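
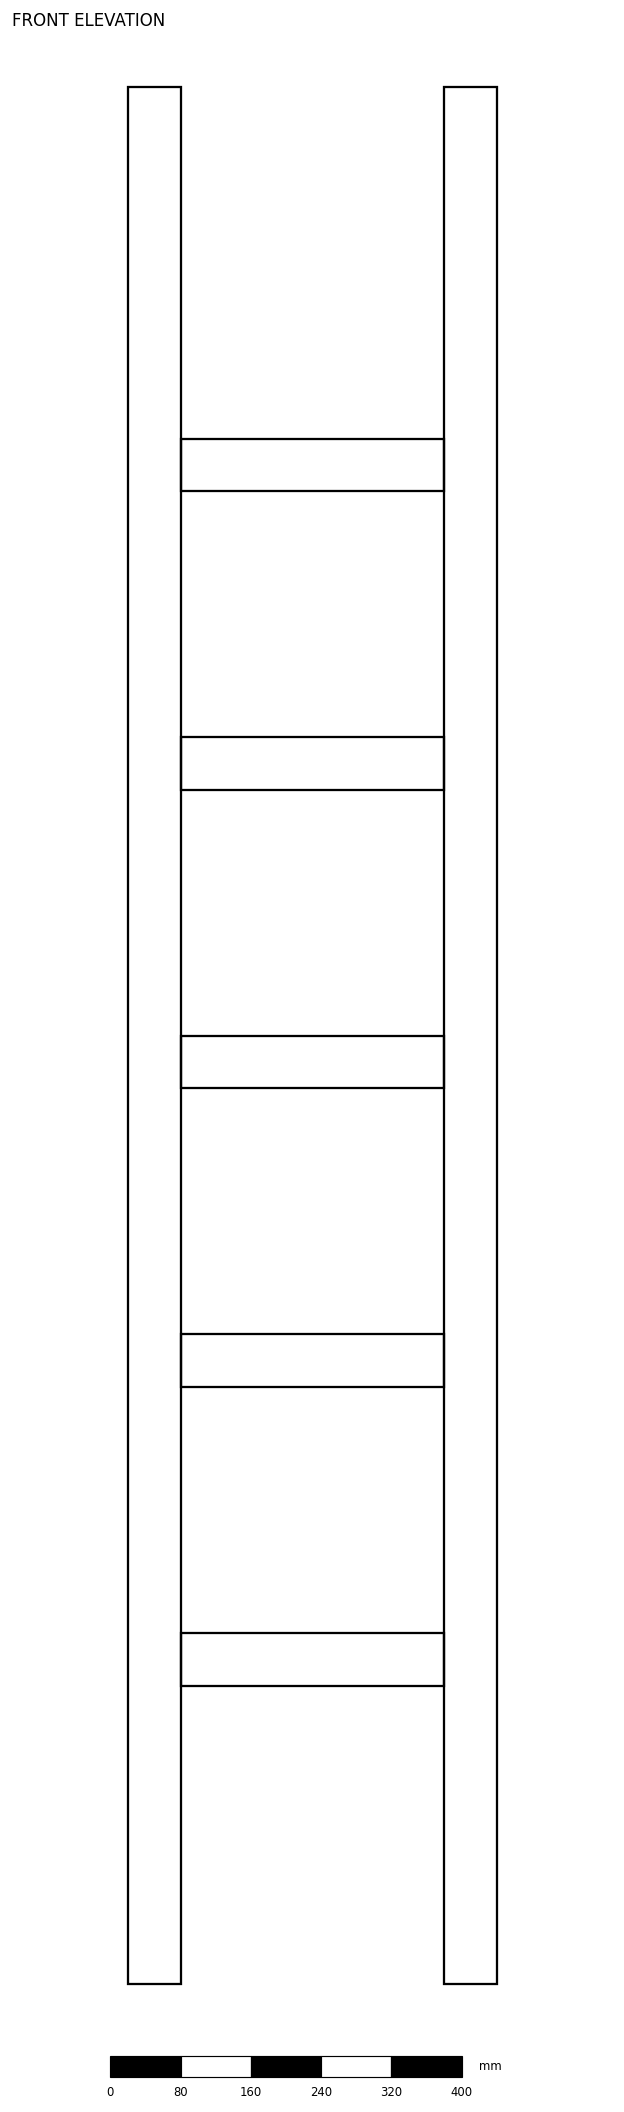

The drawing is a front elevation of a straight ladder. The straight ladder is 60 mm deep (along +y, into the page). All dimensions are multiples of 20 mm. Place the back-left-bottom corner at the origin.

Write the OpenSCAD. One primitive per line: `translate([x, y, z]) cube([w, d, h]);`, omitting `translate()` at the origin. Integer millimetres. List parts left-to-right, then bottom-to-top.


cube([60, 60, 2160]);
translate([60, 0, 340]) cube([300, 60, 60]);
translate([60, 0, 680]) cube([300, 60, 60]);
translate([60, 0, 1020]) cube([300, 60, 60]);
translate([60, 0, 1360]) cube([300, 60, 60]);
translate([60, 0, 1700]) cube([300, 60, 60]);
translate([360, 0, 0]) cube([60, 60, 2160]);


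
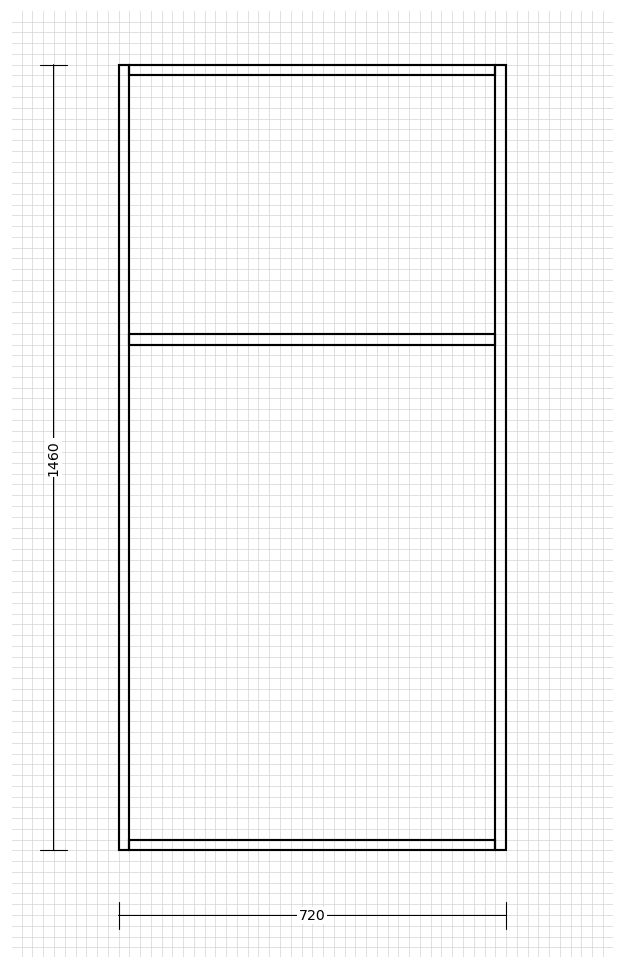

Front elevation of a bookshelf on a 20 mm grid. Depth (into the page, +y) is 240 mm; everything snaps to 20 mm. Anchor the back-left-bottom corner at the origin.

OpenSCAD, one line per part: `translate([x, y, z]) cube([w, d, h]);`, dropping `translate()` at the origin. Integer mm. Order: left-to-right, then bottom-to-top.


cube([20, 240, 1460]);
translate([20, 0, 0]) cube([680, 240, 20]);
translate([20, 0, 940]) cube([680, 240, 20]);
translate([20, 0, 1440]) cube([680, 240, 20]);
translate([700, 0, 0]) cube([20, 240, 1460]);


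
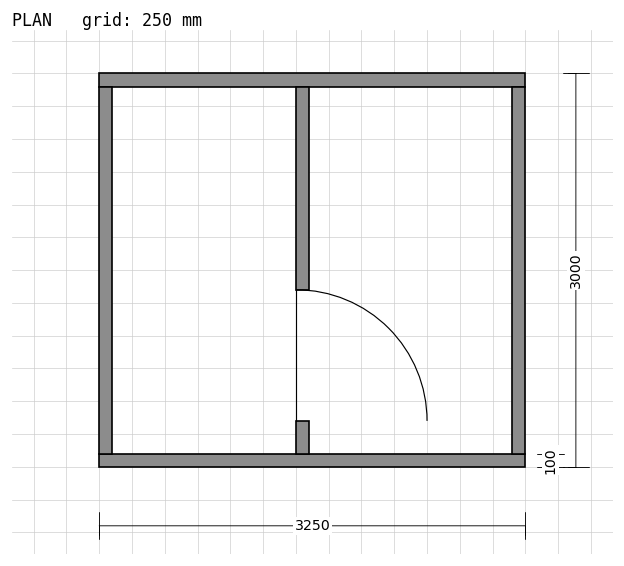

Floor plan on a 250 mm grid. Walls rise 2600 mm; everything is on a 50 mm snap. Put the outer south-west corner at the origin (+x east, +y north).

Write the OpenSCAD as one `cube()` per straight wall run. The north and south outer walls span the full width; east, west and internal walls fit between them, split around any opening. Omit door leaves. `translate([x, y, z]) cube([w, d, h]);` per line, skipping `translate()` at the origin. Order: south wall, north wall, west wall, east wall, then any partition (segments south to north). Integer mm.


cube([3250, 100, 2600]);
translate([0, 2900, 0]) cube([3250, 100, 2600]);
translate([0, 100, 0]) cube([100, 2800, 2600]);
translate([3150, 100, 0]) cube([100, 2800, 2600]);
translate([1500, 100, 0]) cube([100, 250, 2600]);
translate([1500, 1350, 0]) cube([100, 1550, 2600]);


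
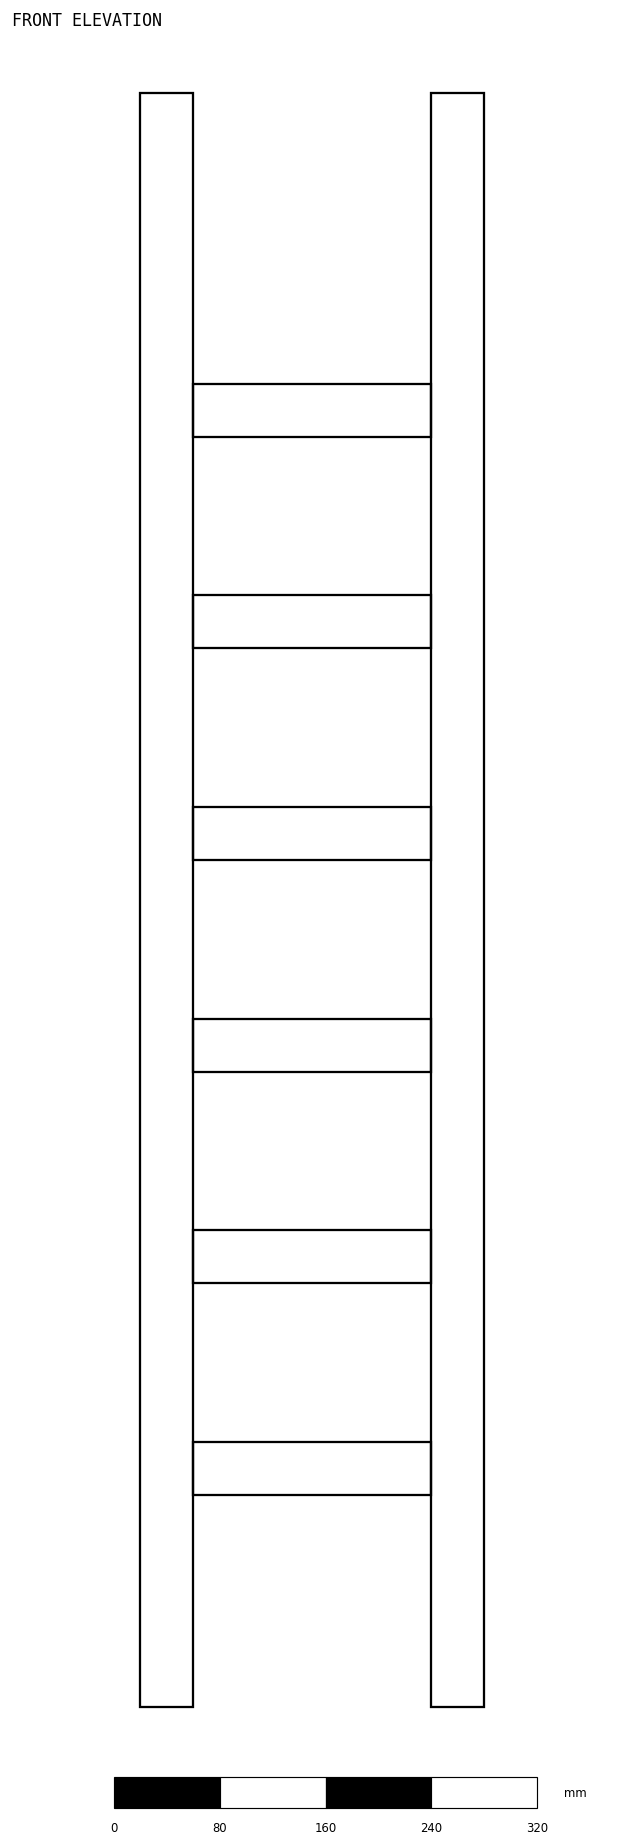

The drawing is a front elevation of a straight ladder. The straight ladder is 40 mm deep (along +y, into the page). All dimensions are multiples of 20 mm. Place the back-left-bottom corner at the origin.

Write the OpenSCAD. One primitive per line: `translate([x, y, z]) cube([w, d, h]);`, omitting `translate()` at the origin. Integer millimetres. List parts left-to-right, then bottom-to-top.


cube([40, 40, 1220]);
translate([40, 0, 160]) cube([180, 40, 40]);
translate([40, 0, 320]) cube([180, 40, 40]);
translate([40, 0, 480]) cube([180, 40, 40]);
translate([40, 0, 640]) cube([180, 40, 40]);
translate([40, 0, 800]) cube([180, 40, 40]);
translate([40, 0, 960]) cube([180, 40, 40]);
translate([220, 0, 0]) cube([40, 40, 1220]);


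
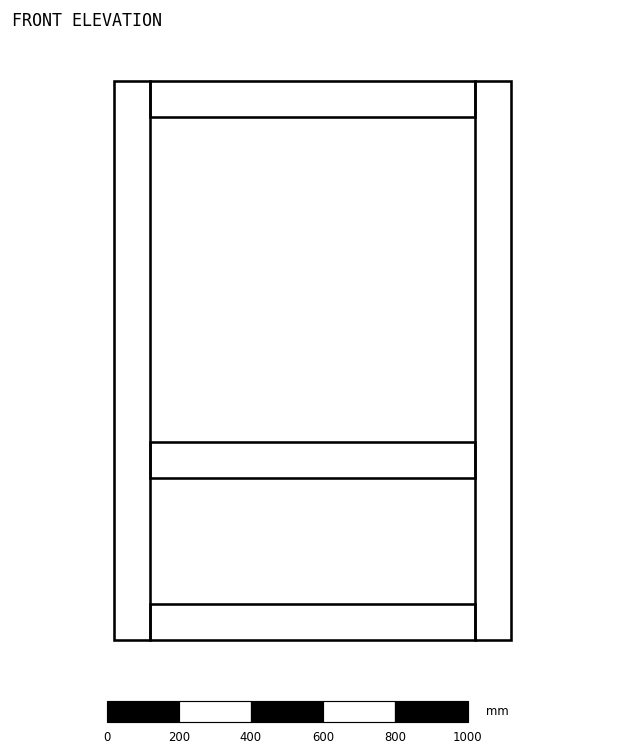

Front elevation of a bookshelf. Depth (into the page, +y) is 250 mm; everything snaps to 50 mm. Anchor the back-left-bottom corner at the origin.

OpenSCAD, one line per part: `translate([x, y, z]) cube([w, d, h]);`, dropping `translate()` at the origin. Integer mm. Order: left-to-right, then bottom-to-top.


cube([100, 250, 1550]);
translate([100, 0, 0]) cube([900, 250, 100]);
translate([100, 0, 450]) cube([900, 250, 100]);
translate([100, 0, 1450]) cube([900, 250, 100]);
translate([1000, 0, 0]) cube([100, 250, 1550]);


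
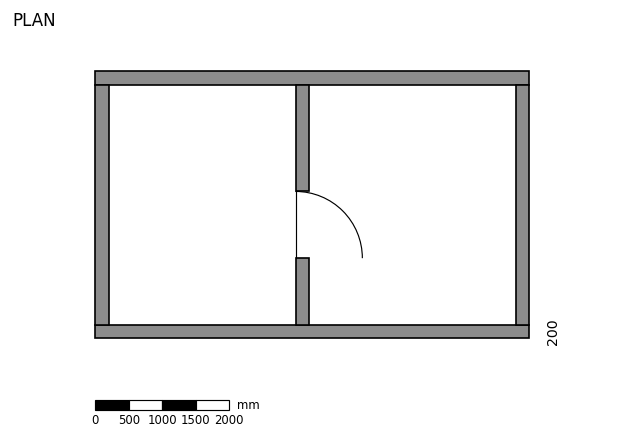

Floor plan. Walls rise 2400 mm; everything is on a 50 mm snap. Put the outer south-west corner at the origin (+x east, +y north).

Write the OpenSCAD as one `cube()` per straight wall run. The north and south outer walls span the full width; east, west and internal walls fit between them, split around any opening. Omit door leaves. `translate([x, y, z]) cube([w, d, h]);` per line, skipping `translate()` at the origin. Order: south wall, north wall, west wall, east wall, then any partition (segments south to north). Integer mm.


cube([6500, 200, 2400]);
translate([0, 3800, 0]) cube([6500, 200, 2400]);
translate([0, 200, 0]) cube([200, 3600, 2400]);
translate([6300, 200, 0]) cube([200, 3600, 2400]);
translate([3000, 200, 0]) cube([200, 1000, 2400]);
translate([3000, 2200, 0]) cube([200, 1600, 2400]);


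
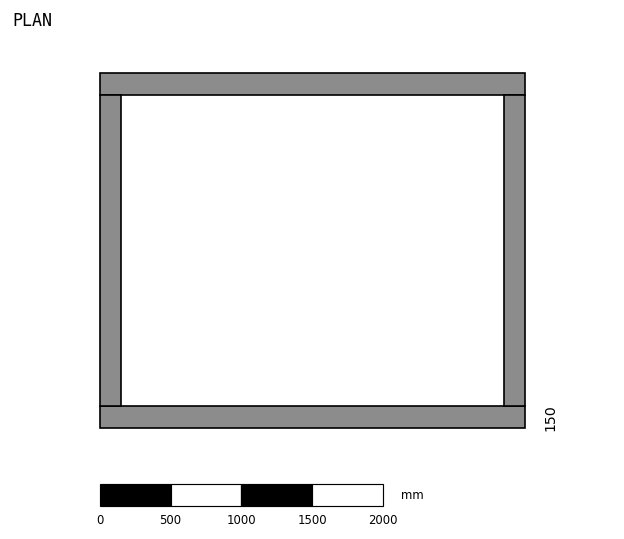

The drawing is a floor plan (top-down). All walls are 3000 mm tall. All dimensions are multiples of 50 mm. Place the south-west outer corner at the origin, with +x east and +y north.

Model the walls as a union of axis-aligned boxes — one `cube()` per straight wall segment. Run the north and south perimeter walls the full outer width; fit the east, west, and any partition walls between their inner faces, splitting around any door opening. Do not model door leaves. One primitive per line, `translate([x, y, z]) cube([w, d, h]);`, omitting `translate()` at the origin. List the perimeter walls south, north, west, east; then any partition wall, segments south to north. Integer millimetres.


cube([3000, 150, 3000]);
translate([0, 2350, 0]) cube([3000, 150, 3000]);
translate([0, 150, 0]) cube([150, 2200, 3000]);
translate([2850, 150, 0]) cube([150, 2200, 3000]);


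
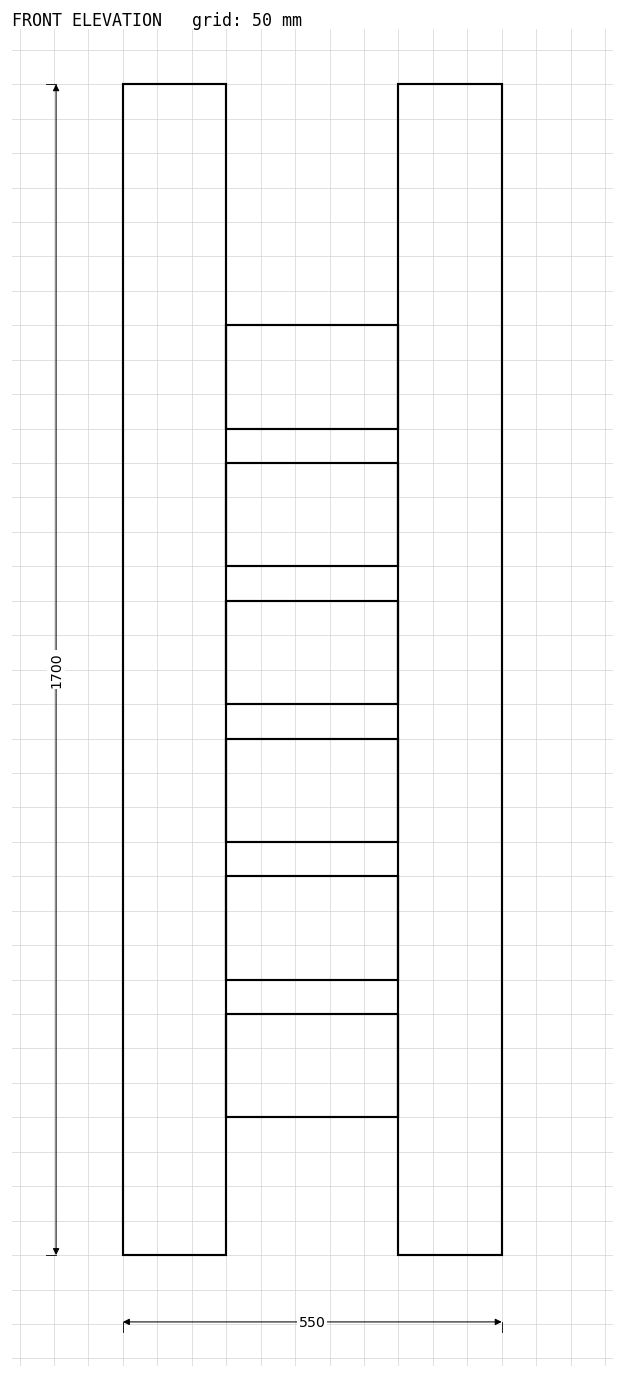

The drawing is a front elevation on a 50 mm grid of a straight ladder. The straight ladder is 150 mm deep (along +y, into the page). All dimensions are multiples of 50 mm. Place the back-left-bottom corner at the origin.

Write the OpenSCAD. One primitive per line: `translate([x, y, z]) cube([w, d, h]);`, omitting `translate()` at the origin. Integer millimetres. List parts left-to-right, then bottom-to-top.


cube([150, 150, 1700]);
translate([150, 0, 200]) cube([250, 150, 150]);
translate([150, 0, 400]) cube([250, 150, 150]);
translate([150, 0, 600]) cube([250, 150, 150]);
translate([150, 0, 800]) cube([250, 150, 150]);
translate([150, 0, 1000]) cube([250, 150, 150]);
translate([150, 0, 1200]) cube([250, 150, 150]);
translate([400, 0, 0]) cube([150, 150, 1700]);


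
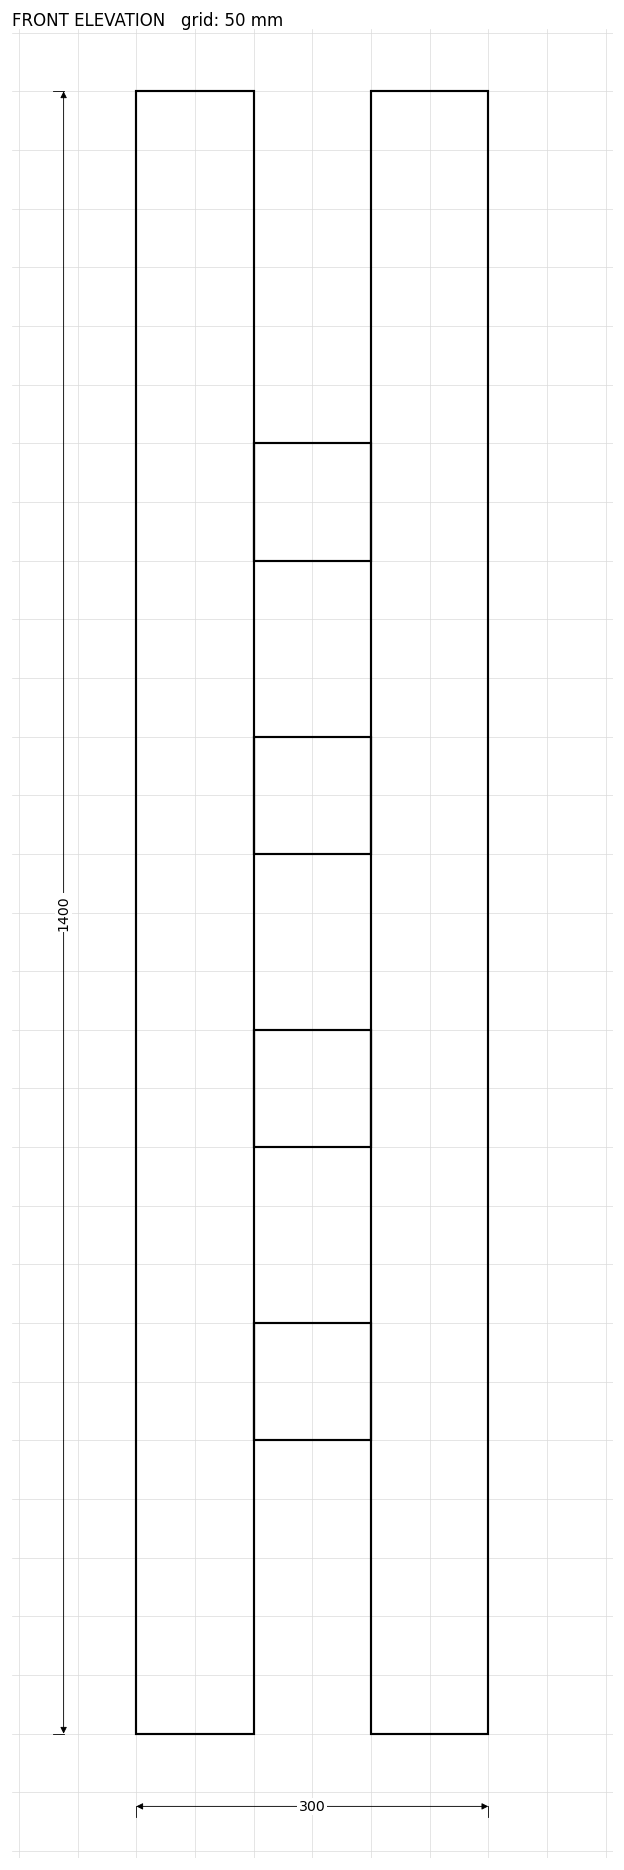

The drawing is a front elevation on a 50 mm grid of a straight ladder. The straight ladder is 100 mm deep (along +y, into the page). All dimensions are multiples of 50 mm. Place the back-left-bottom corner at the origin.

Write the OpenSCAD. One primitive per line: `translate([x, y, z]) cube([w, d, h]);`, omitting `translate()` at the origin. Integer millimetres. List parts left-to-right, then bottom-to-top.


cube([100, 100, 1400]);
translate([100, 0, 250]) cube([100, 100, 100]);
translate([100, 0, 500]) cube([100, 100, 100]);
translate([100, 0, 750]) cube([100, 100, 100]);
translate([100, 0, 1000]) cube([100, 100, 100]);
translate([200, 0, 0]) cube([100, 100, 1400]);


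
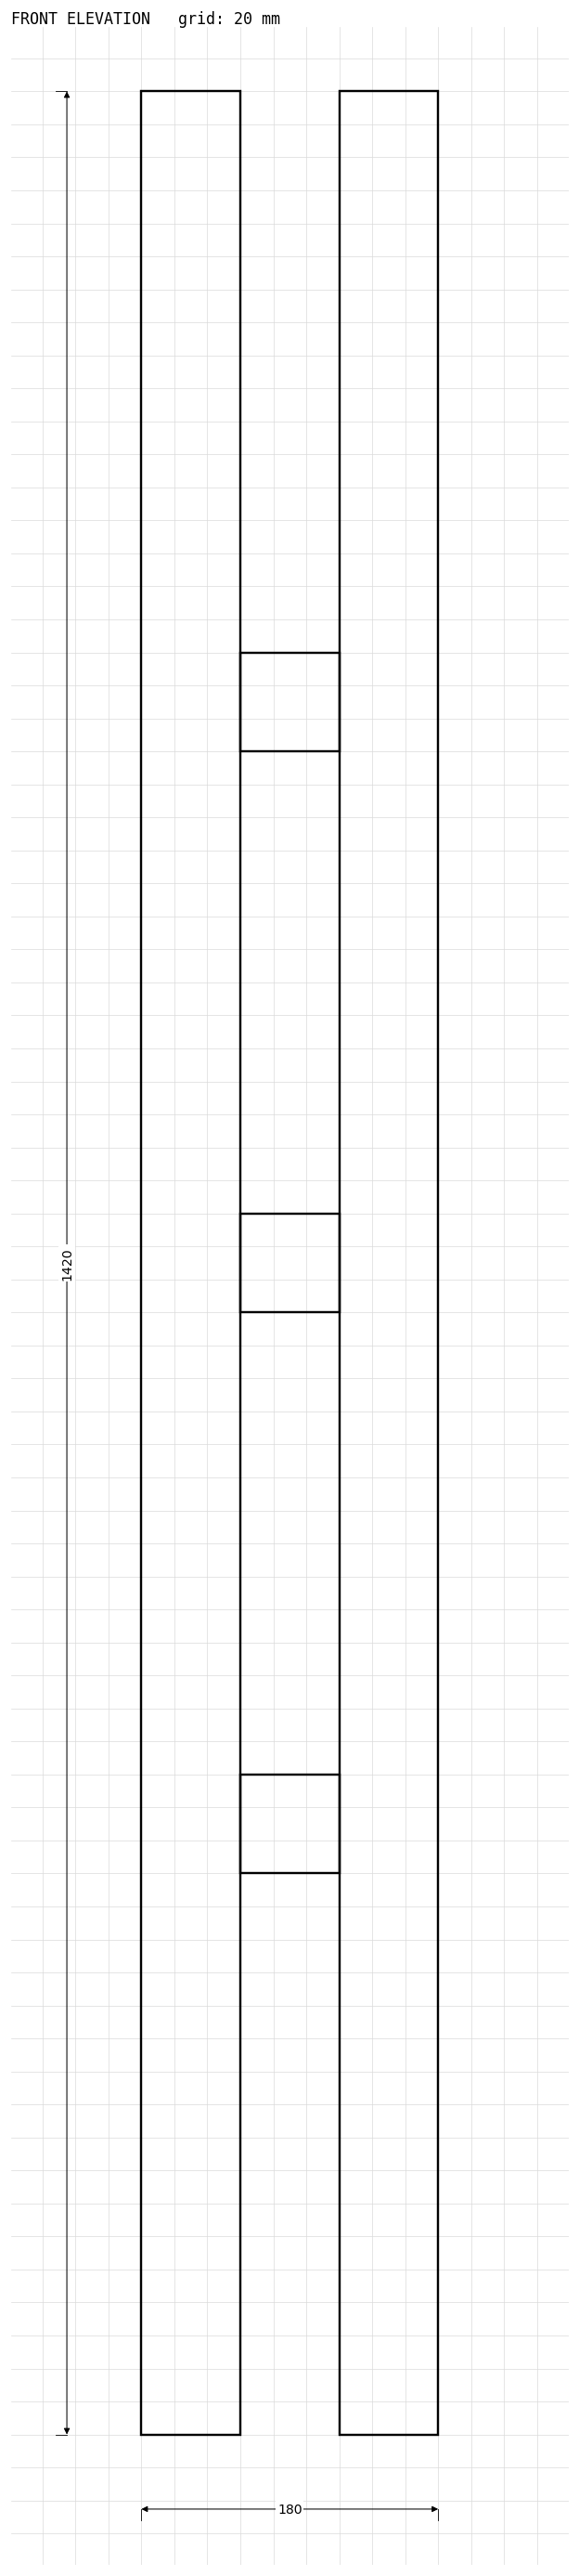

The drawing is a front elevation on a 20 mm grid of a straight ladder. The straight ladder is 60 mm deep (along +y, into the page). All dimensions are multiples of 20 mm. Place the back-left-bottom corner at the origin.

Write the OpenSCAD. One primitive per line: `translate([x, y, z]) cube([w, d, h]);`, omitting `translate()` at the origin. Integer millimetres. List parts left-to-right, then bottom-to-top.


cube([60, 60, 1420]);
translate([60, 0, 340]) cube([60, 60, 60]);
translate([60, 0, 680]) cube([60, 60, 60]);
translate([60, 0, 1020]) cube([60, 60, 60]);
translate([120, 0, 0]) cube([60, 60, 1420]);


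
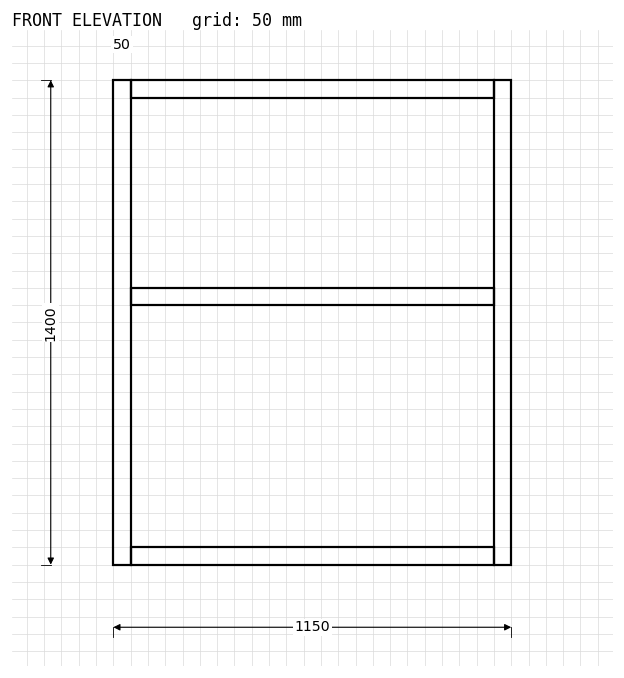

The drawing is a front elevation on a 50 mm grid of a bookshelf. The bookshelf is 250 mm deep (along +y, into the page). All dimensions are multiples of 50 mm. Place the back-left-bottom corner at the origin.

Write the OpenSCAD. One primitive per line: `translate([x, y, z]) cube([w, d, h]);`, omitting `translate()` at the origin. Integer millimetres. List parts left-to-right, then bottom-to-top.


cube([50, 250, 1400]);
translate([50, 0, 0]) cube([1050, 250, 50]);
translate([50, 0, 750]) cube([1050, 250, 50]);
translate([50, 0, 1350]) cube([1050, 250, 50]);
translate([1100, 0, 0]) cube([50, 250, 1400]);


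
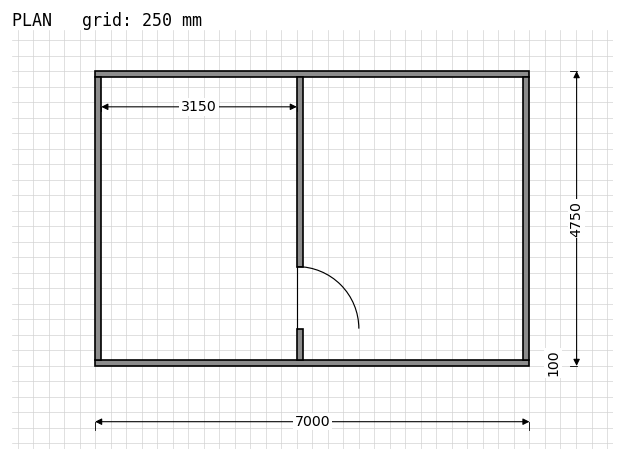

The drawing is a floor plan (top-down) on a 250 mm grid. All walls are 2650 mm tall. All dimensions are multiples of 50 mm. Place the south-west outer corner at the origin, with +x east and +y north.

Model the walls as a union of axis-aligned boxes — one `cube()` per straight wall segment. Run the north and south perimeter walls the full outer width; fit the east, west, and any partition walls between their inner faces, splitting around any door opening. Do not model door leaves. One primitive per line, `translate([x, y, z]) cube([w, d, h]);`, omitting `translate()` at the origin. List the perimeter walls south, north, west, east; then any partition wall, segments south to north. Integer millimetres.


cube([7000, 100, 2650]);
translate([0, 4650, 0]) cube([7000, 100, 2650]);
translate([0, 100, 0]) cube([100, 4550, 2650]);
translate([6900, 100, 0]) cube([100, 4550, 2650]);
translate([3250, 100, 0]) cube([100, 500, 2650]);
translate([3250, 1600, 0]) cube([100, 3050, 2650]);


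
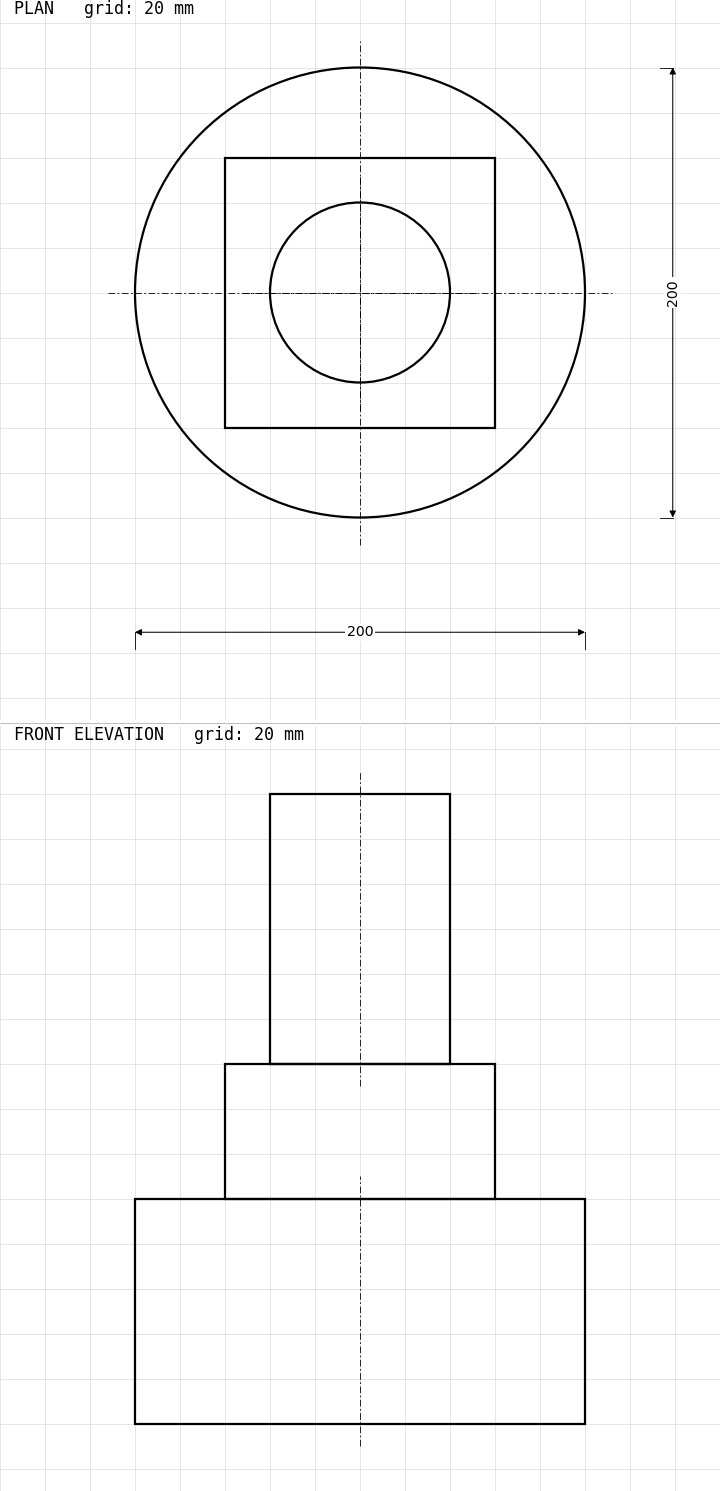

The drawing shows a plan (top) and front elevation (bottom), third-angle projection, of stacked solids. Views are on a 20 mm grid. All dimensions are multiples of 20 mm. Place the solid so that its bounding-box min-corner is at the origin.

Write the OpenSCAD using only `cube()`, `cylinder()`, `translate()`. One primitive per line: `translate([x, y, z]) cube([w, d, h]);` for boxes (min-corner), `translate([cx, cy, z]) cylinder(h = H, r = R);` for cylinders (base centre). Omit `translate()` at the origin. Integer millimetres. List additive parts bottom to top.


translate([100, 100, 0]) cylinder(h = 100, r = 100);
translate([40, 40, 100]) cube([120, 120, 60]);
translate([100, 100, 160]) cylinder(h = 120, r = 40);


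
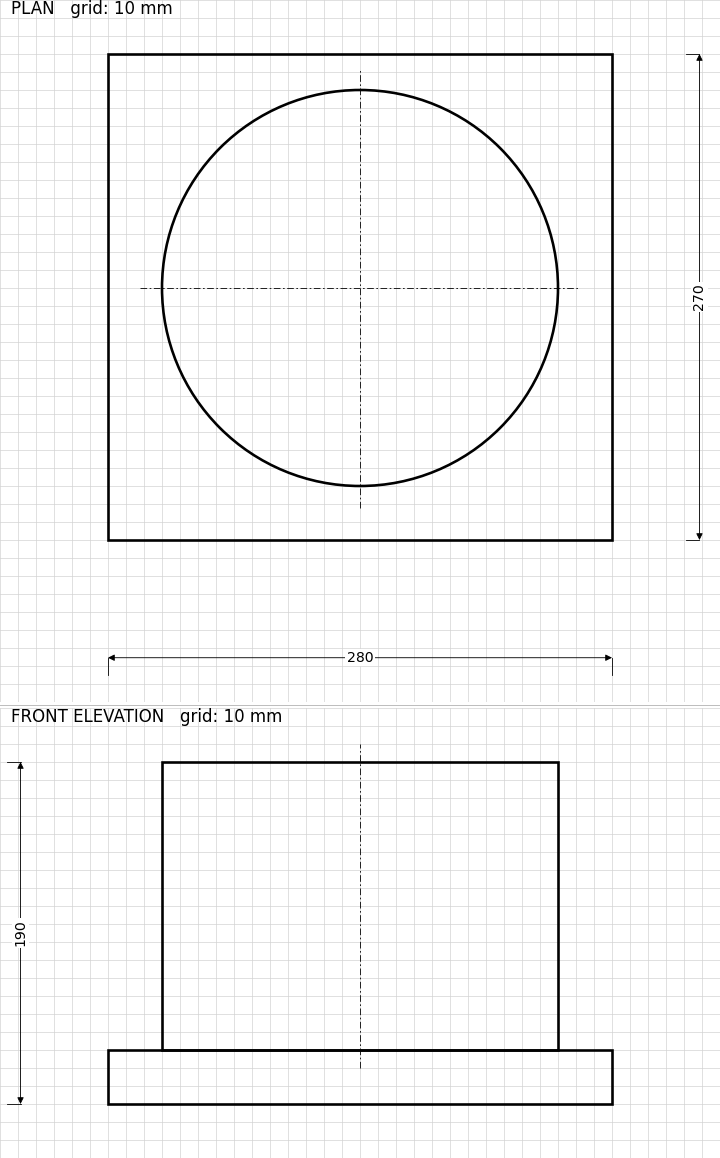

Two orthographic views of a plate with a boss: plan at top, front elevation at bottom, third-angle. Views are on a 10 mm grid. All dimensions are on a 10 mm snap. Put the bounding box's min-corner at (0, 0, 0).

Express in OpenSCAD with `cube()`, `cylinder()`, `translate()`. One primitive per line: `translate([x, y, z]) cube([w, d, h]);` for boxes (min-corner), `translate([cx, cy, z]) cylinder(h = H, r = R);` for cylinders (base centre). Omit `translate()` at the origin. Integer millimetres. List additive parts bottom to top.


cube([280, 270, 30]);
translate([140, 140, 30]) cylinder(h = 160, r = 110);


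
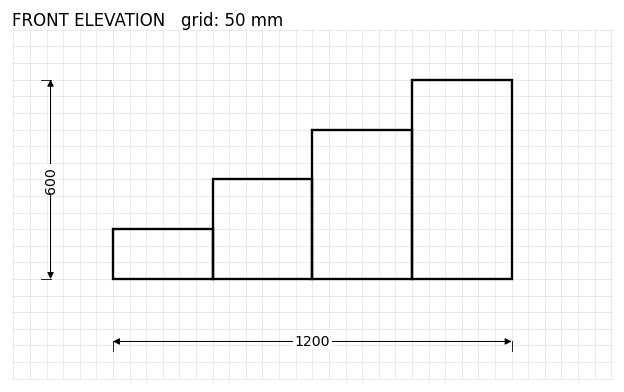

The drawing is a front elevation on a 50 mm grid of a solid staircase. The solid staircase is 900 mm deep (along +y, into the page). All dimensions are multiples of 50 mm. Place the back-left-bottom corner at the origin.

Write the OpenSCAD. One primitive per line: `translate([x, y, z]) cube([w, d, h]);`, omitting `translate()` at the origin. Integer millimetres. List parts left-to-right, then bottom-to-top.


cube([300, 900, 150]);
translate([300, 0, 0]) cube([300, 900, 300]);
translate([600, 0, 0]) cube([300, 900, 450]);
translate([900, 0, 0]) cube([300, 900, 600]);


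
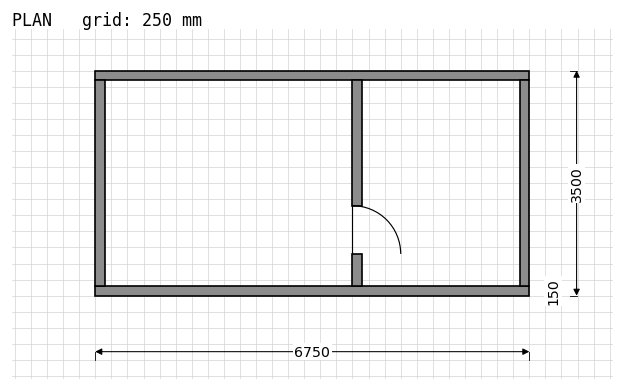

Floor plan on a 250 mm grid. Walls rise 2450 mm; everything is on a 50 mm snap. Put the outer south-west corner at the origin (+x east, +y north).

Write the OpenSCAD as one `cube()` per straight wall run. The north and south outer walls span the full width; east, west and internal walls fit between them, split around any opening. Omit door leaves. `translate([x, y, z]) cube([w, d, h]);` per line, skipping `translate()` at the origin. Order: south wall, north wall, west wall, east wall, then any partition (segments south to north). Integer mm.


cube([6750, 150, 2450]);
translate([0, 3350, 0]) cube([6750, 150, 2450]);
translate([0, 150, 0]) cube([150, 3200, 2450]);
translate([6600, 150, 0]) cube([150, 3200, 2450]);
translate([4000, 150, 0]) cube([150, 500, 2450]);
translate([4000, 1400, 0]) cube([150, 1950, 2450]);


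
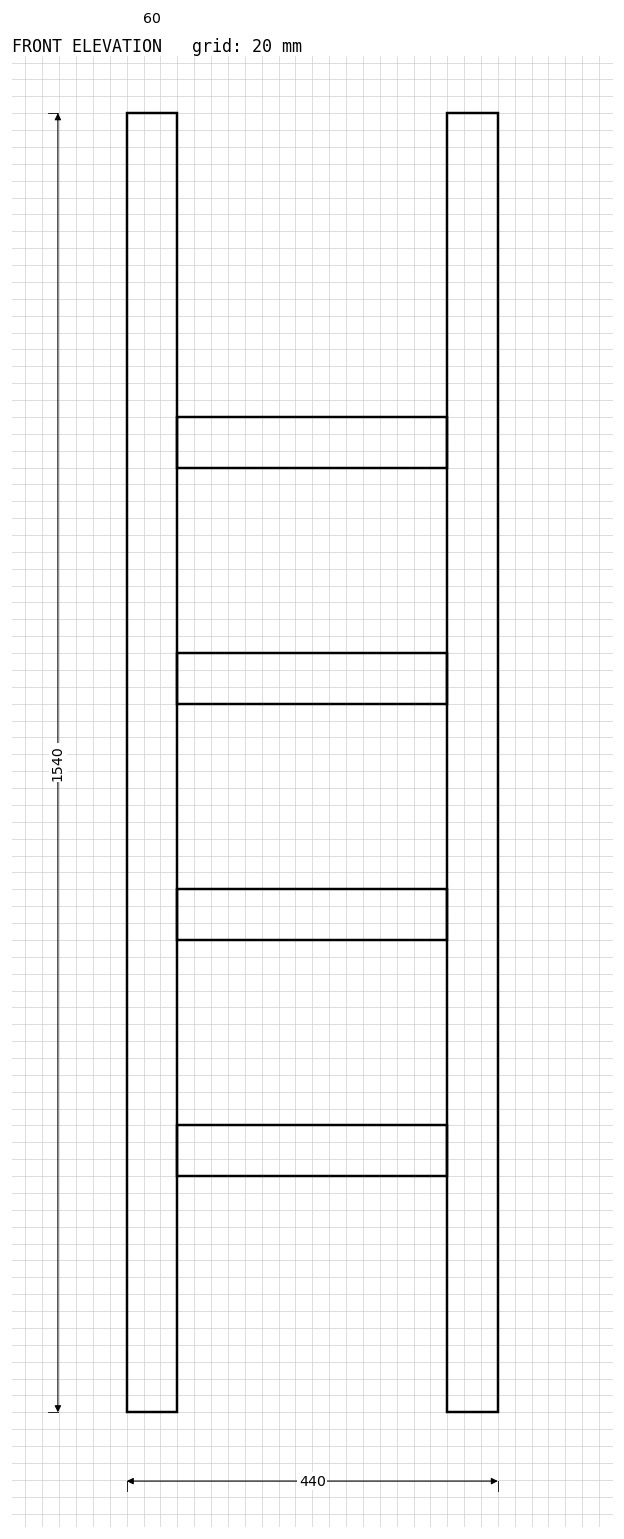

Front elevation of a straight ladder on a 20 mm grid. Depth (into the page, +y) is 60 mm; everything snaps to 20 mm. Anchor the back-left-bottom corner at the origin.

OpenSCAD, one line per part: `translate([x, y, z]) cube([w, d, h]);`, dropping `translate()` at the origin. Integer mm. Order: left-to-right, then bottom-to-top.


cube([60, 60, 1540]);
translate([60, 0, 280]) cube([320, 60, 60]);
translate([60, 0, 560]) cube([320, 60, 60]);
translate([60, 0, 840]) cube([320, 60, 60]);
translate([60, 0, 1120]) cube([320, 60, 60]);
translate([380, 0, 0]) cube([60, 60, 1540]);


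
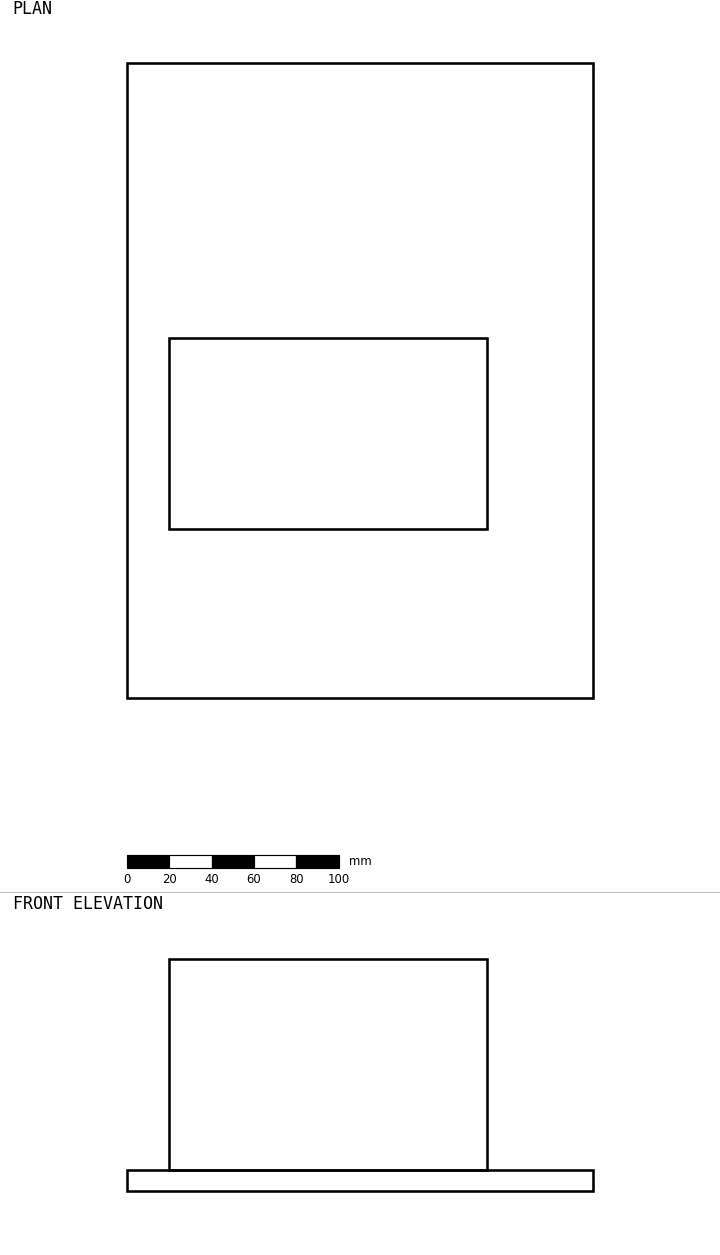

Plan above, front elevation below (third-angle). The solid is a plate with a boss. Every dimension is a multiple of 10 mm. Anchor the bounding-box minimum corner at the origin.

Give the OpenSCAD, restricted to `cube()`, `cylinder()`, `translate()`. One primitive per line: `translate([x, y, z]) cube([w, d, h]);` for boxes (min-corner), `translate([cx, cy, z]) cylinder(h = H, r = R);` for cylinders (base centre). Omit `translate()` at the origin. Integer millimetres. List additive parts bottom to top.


cube([220, 300, 10]);
translate([20, 80, 10]) cube([150, 90, 100]);


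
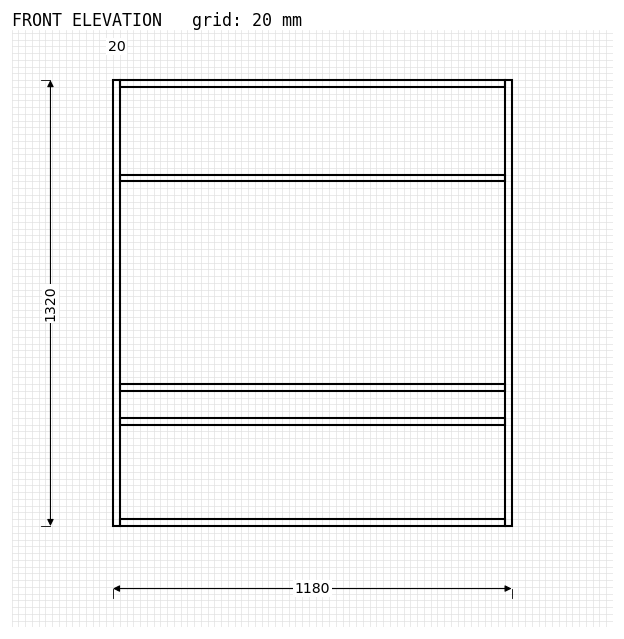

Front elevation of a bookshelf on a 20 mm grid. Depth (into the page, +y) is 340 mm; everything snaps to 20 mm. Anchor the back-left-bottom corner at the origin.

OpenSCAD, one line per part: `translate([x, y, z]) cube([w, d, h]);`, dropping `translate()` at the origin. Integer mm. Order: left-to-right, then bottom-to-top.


cube([20, 340, 1320]);
translate([20, 0, 0]) cube([1140, 340, 20]);
translate([20, 0, 300]) cube([1140, 340, 20]);
translate([20, 0, 400]) cube([1140, 340, 20]);
translate([20, 0, 1020]) cube([1140, 340, 20]);
translate([20, 0, 1300]) cube([1140, 340, 20]);
translate([1160, 0, 0]) cube([20, 340, 1320]);


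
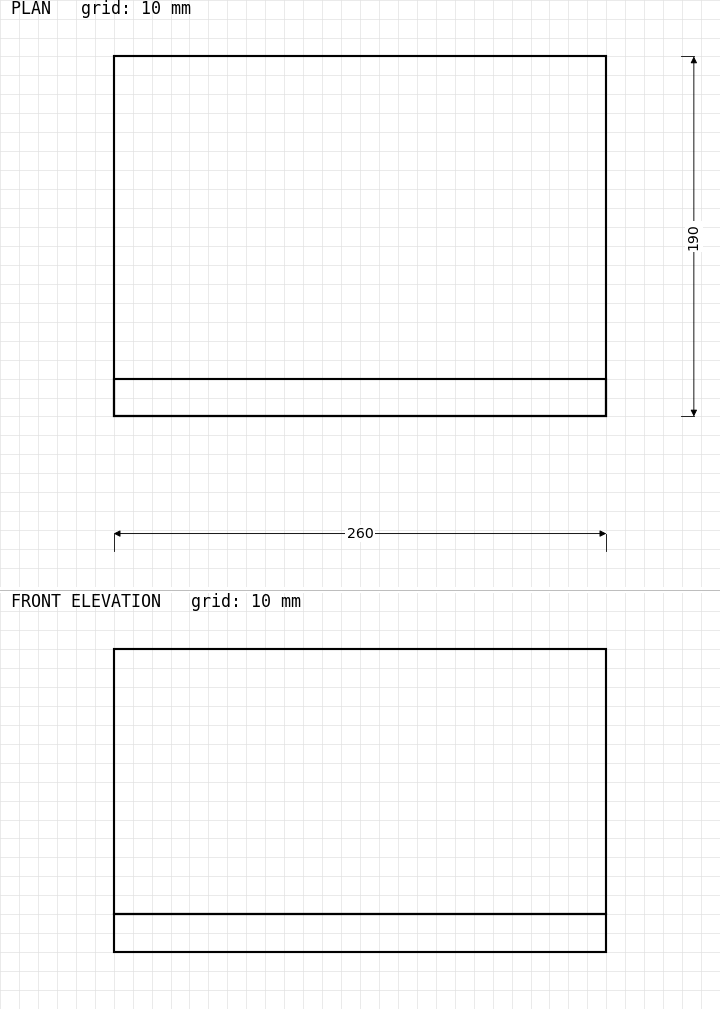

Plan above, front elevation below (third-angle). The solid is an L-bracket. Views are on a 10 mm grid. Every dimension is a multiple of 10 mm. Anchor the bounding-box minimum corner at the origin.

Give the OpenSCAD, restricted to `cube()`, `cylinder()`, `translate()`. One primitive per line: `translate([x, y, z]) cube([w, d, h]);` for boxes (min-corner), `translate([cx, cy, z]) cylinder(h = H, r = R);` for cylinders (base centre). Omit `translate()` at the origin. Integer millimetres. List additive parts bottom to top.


cube([260, 190, 20]);
translate([0, 0, 20]) cube([260, 20, 140]);


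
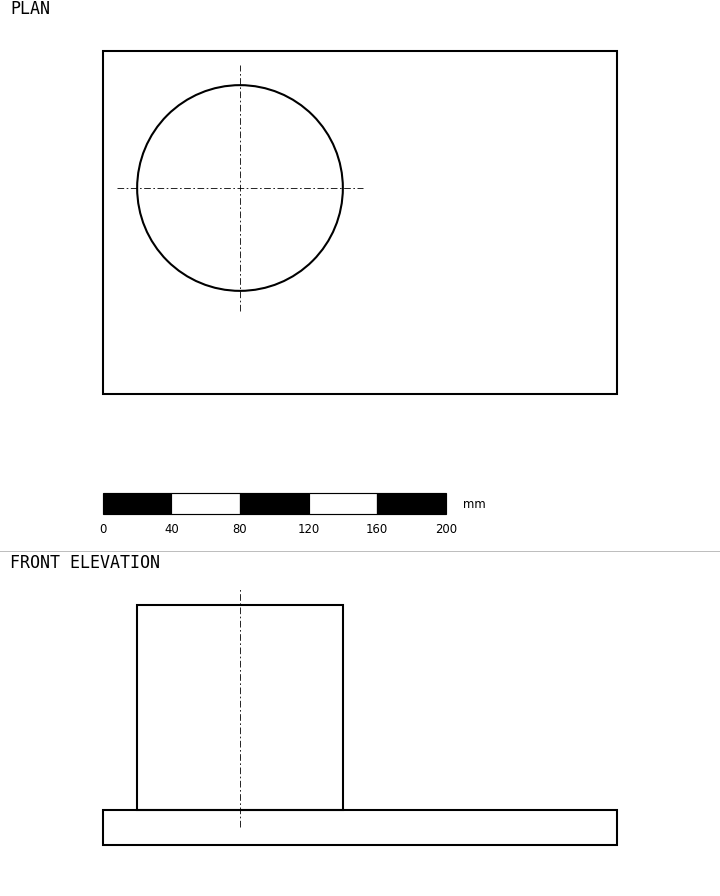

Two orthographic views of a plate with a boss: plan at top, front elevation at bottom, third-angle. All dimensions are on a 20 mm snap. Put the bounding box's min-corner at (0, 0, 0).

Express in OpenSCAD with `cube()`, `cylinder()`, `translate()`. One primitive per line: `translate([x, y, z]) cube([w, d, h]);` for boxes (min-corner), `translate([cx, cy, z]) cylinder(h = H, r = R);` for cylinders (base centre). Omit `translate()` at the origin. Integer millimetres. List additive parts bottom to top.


cube([300, 200, 20]);
translate([80, 120, 20]) cylinder(h = 120, r = 60);


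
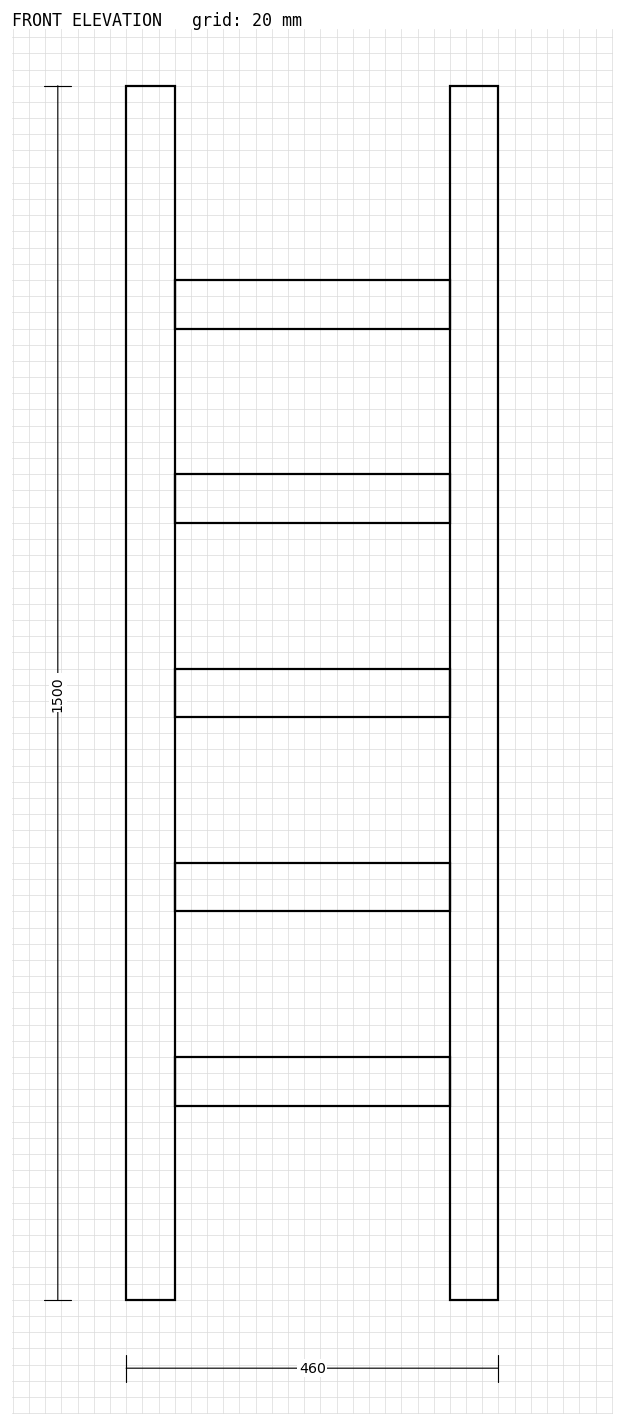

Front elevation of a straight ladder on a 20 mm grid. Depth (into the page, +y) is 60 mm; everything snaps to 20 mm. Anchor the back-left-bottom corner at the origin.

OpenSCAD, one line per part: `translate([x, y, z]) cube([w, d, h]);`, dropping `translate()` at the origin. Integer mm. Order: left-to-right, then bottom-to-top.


cube([60, 60, 1500]);
translate([60, 0, 240]) cube([340, 60, 60]);
translate([60, 0, 480]) cube([340, 60, 60]);
translate([60, 0, 720]) cube([340, 60, 60]);
translate([60, 0, 960]) cube([340, 60, 60]);
translate([60, 0, 1200]) cube([340, 60, 60]);
translate([400, 0, 0]) cube([60, 60, 1500]);


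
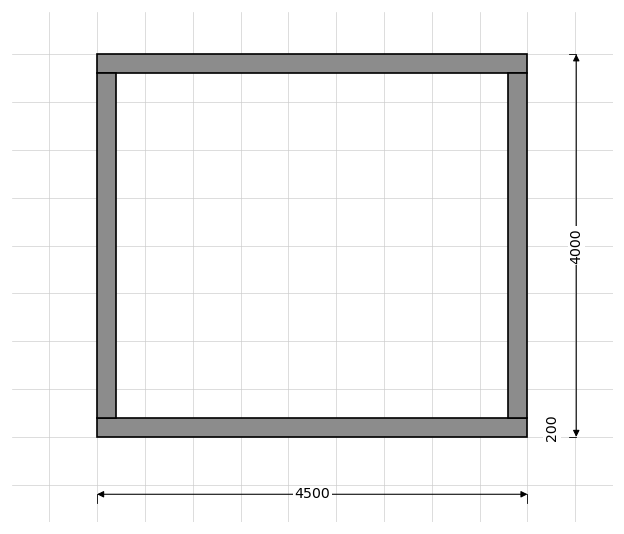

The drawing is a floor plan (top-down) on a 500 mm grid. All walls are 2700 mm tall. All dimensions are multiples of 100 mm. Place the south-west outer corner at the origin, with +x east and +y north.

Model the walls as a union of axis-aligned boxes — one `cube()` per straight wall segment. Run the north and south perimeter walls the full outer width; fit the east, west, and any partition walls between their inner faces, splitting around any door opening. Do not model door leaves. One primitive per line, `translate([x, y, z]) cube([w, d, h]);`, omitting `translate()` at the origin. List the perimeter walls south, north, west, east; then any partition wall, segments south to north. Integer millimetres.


cube([4500, 200, 2700]);
translate([0, 3800, 0]) cube([4500, 200, 2700]);
translate([0, 200, 0]) cube([200, 3600, 2700]);
translate([4300, 200, 0]) cube([200, 3600, 2700]);


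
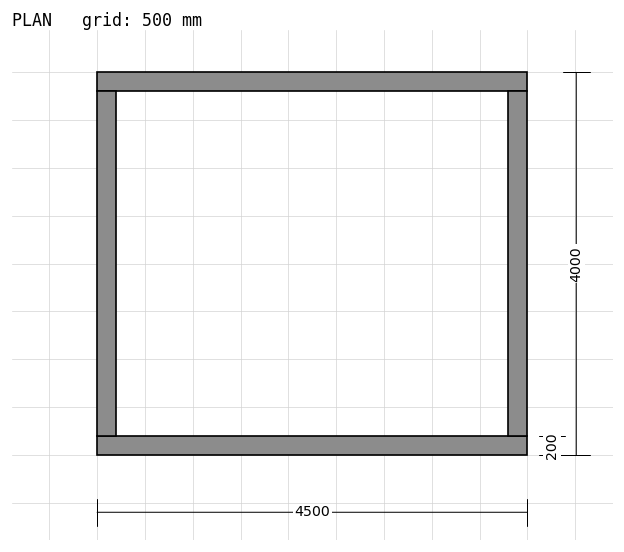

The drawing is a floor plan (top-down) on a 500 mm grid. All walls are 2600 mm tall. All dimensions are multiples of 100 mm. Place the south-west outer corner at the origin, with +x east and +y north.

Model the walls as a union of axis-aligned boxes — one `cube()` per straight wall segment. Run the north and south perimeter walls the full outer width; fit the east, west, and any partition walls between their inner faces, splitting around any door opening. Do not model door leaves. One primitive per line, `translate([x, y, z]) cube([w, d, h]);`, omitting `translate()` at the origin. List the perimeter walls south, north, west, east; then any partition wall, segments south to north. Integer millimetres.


cube([4500, 200, 2600]);
translate([0, 3800, 0]) cube([4500, 200, 2600]);
translate([0, 200, 0]) cube([200, 3600, 2600]);
translate([4300, 200, 0]) cube([200, 3600, 2600]);


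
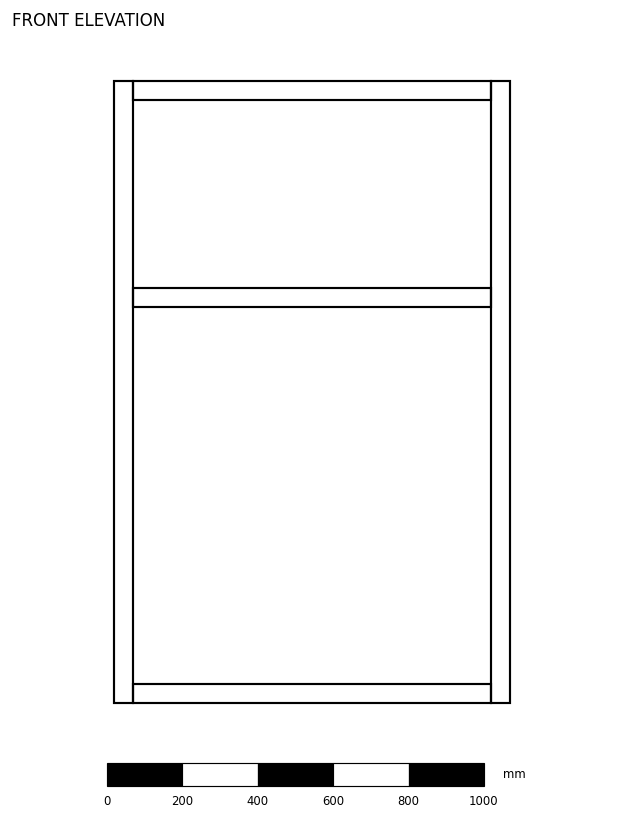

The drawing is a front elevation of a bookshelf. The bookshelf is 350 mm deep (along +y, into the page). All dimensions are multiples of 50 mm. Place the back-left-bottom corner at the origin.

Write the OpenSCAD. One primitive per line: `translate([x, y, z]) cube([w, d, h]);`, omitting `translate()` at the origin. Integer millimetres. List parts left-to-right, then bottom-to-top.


cube([50, 350, 1650]);
translate([50, 0, 0]) cube([950, 350, 50]);
translate([50, 0, 1050]) cube([950, 350, 50]);
translate([50, 0, 1600]) cube([950, 350, 50]);
translate([1000, 0, 0]) cube([50, 350, 1650]);


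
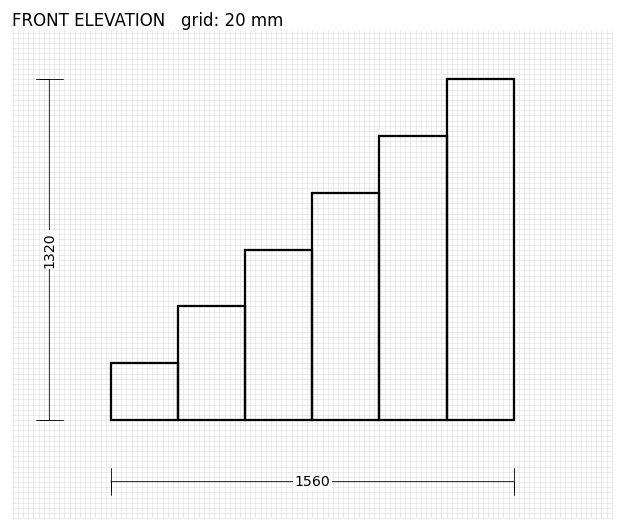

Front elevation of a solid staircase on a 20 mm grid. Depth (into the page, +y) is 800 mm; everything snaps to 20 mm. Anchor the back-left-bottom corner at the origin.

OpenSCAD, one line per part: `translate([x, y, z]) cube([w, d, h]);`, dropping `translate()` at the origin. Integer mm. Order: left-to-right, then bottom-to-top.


cube([260, 800, 220]);
translate([260, 0, 0]) cube([260, 800, 440]);
translate([520, 0, 0]) cube([260, 800, 660]);
translate([780, 0, 0]) cube([260, 800, 880]);
translate([1040, 0, 0]) cube([260, 800, 1100]);
translate([1300, 0, 0]) cube([260, 800, 1320]);


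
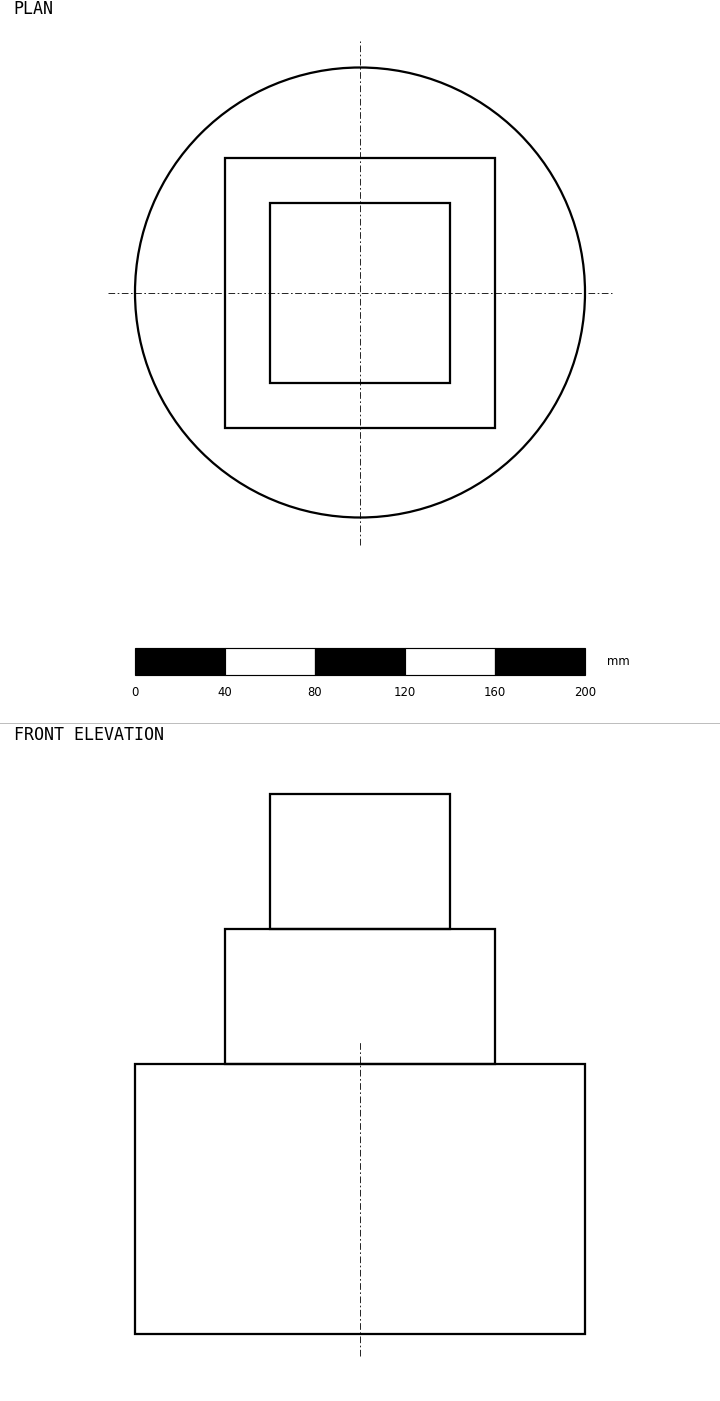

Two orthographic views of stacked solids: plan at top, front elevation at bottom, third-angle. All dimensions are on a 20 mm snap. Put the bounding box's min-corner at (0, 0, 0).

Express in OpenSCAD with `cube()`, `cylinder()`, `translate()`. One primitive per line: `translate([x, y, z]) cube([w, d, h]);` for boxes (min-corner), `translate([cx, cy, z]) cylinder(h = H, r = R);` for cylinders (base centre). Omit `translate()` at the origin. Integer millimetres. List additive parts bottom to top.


translate([100, 100, 0]) cylinder(h = 120, r = 100);
translate([40, 40, 120]) cube([120, 120, 60]);
translate([60, 60, 180]) cube([80, 80, 60]);


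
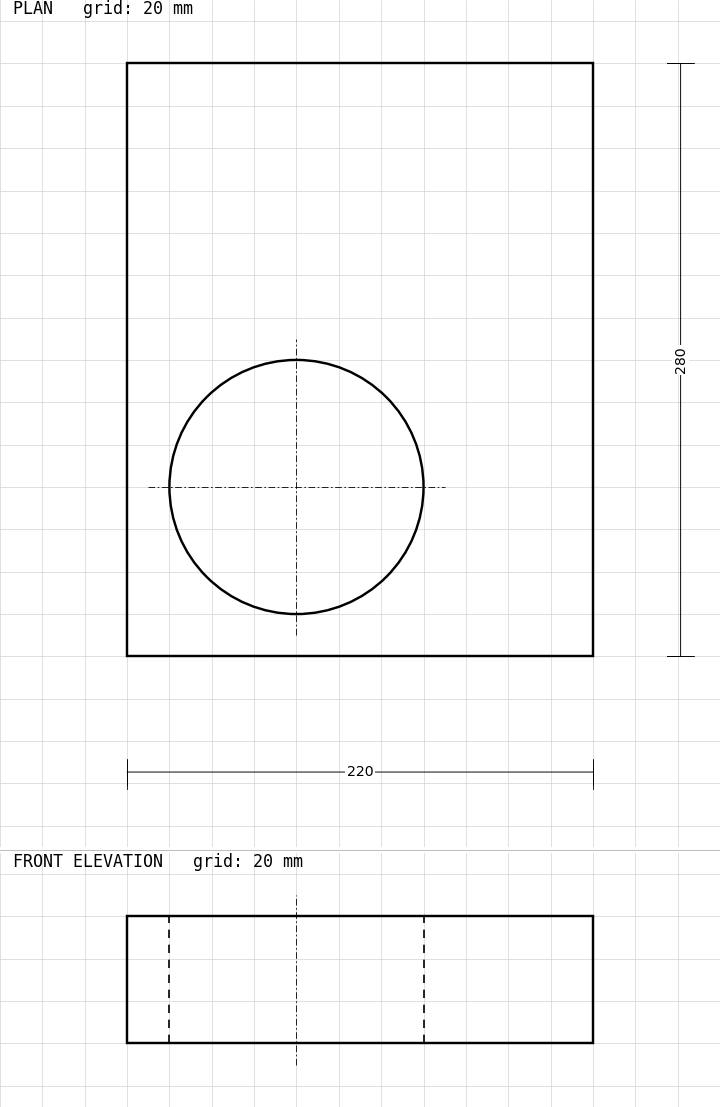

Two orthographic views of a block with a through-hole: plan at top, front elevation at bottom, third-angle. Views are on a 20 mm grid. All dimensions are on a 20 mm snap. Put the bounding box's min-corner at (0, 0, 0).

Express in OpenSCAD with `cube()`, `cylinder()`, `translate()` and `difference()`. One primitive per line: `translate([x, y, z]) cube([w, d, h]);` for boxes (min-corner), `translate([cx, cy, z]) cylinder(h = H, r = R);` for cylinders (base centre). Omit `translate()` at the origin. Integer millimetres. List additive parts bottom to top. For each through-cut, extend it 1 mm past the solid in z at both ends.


difference() {
  cube([220, 280, 60]);
  translate([80, 80, -1]) cylinder(h = 62, r = 60);
}


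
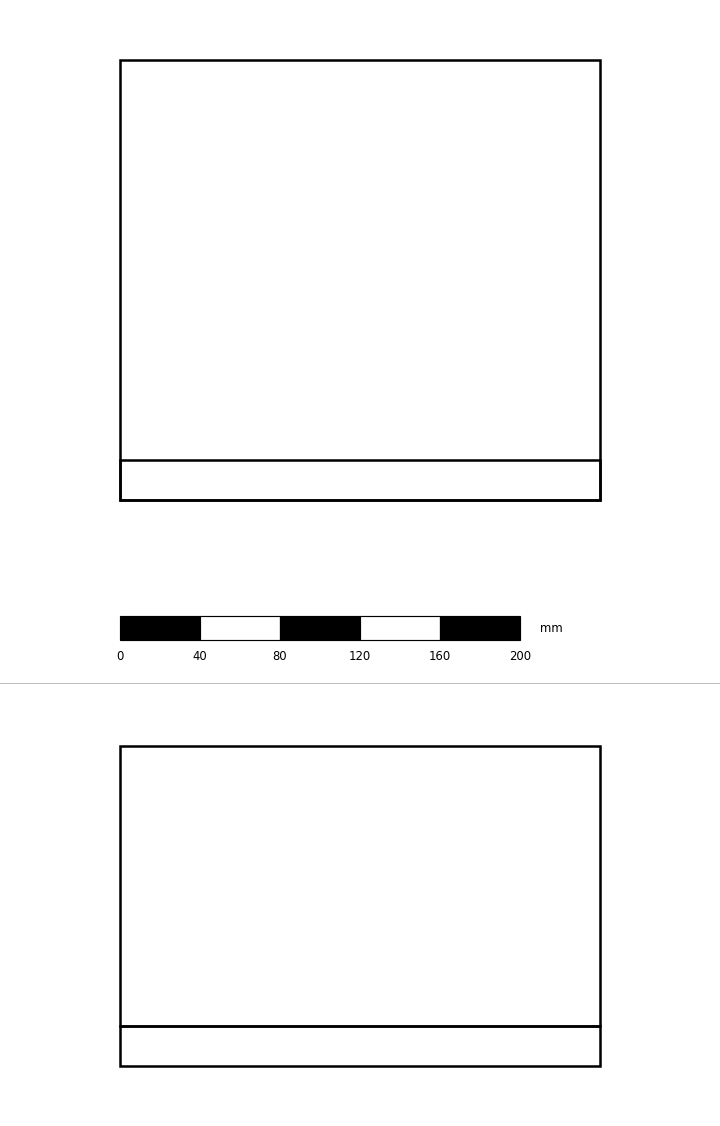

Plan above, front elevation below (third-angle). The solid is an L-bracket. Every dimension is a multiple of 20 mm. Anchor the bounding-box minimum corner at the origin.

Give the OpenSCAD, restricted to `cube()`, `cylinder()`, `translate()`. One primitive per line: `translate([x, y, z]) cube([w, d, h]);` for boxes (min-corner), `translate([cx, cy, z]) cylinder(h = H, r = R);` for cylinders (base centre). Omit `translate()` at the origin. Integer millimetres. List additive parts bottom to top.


cube([240, 220, 20]);
translate([0, 0, 20]) cube([240, 20, 140]);


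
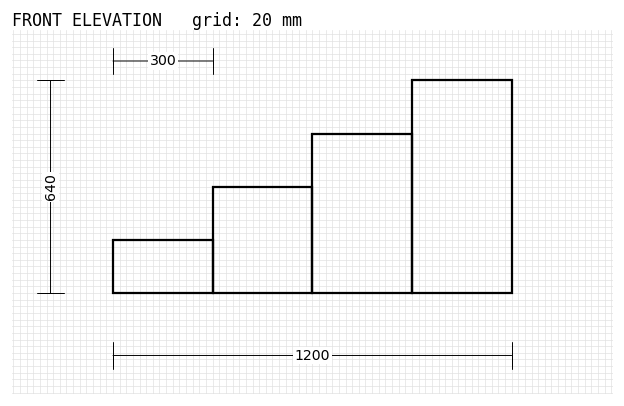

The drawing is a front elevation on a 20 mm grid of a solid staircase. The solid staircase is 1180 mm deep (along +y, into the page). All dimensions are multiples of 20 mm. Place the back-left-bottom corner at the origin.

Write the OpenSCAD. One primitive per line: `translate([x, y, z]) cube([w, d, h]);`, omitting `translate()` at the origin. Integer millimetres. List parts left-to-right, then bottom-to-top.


cube([300, 1180, 160]);
translate([300, 0, 0]) cube([300, 1180, 320]);
translate([600, 0, 0]) cube([300, 1180, 480]);
translate([900, 0, 0]) cube([300, 1180, 640]);


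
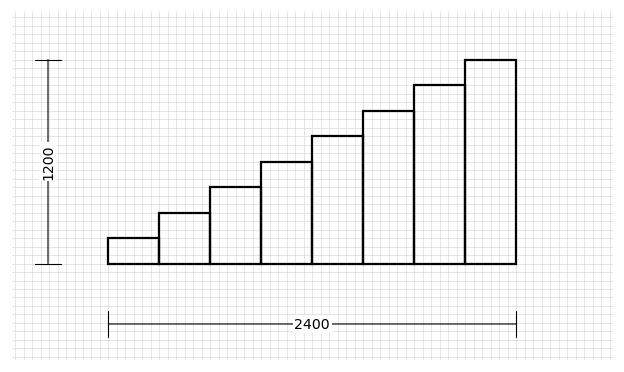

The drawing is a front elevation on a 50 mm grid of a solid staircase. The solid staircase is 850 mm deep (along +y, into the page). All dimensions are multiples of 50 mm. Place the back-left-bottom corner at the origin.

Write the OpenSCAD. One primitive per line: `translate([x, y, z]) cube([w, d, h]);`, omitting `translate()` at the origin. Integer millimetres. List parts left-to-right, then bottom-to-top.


cube([300, 850, 150]);
translate([300, 0, 0]) cube([300, 850, 300]);
translate([600, 0, 0]) cube([300, 850, 450]);
translate([900, 0, 0]) cube([300, 850, 600]);
translate([1200, 0, 0]) cube([300, 850, 750]);
translate([1500, 0, 0]) cube([300, 850, 900]);
translate([1800, 0, 0]) cube([300, 850, 1050]);
translate([2100, 0, 0]) cube([300, 850, 1200]);


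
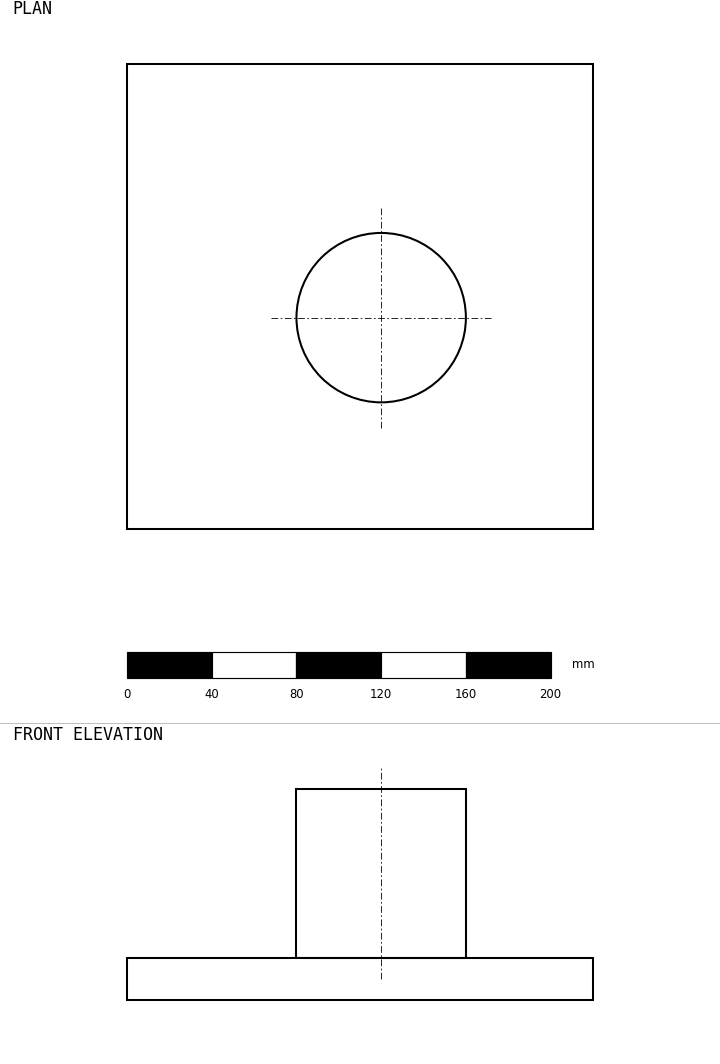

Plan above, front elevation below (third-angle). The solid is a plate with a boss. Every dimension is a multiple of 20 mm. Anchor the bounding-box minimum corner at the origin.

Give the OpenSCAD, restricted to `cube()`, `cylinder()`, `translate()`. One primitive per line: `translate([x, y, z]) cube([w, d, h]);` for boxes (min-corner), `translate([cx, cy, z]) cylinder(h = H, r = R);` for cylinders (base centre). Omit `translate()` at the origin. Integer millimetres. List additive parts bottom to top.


cube([220, 220, 20]);
translate([120, 100, 20]) cylinder(h = 80, r = 40);


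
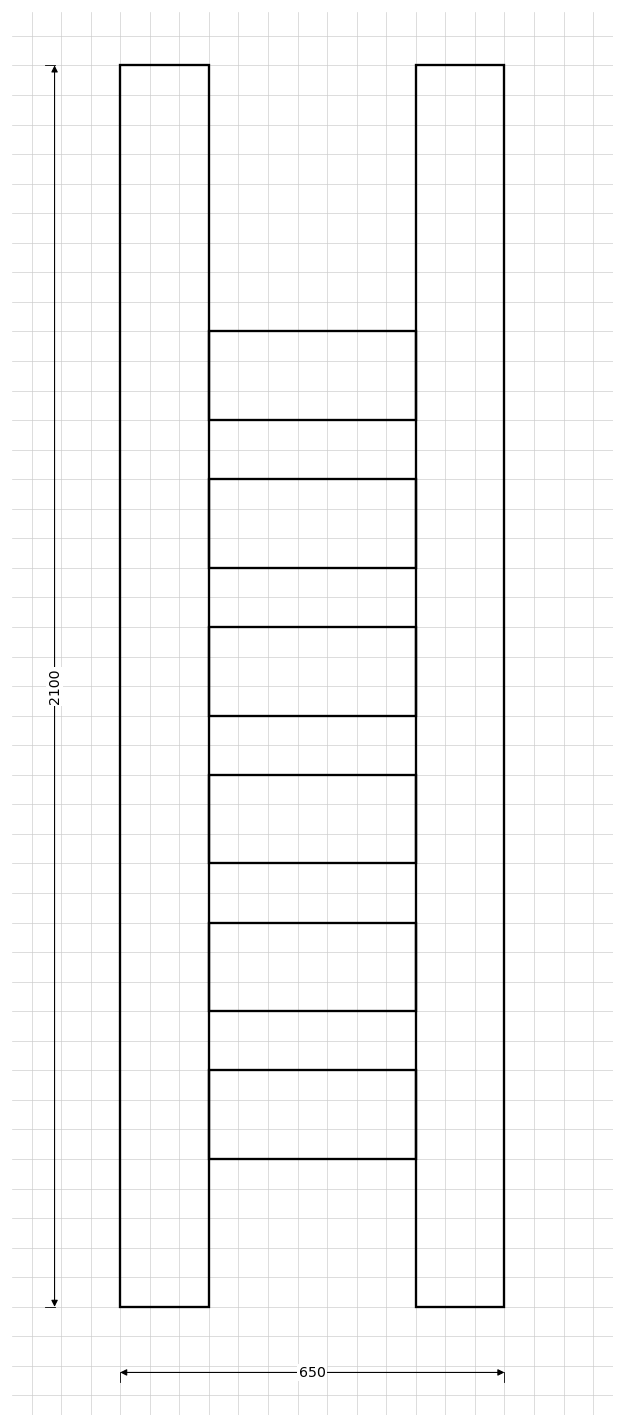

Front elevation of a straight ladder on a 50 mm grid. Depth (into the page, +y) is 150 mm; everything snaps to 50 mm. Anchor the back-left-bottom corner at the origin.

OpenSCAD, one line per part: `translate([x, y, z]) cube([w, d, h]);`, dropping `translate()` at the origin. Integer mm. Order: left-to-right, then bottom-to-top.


cube([150, 150, 2100]);
translate([150, 0, 250]) cube([350, 150, 150]);
translate([150, 0, 500]) cube([350, 150, 150]);
translate([150, 0, 750]) cube([350, 150, 150]);
translate([150, 0, 1000]) cube([350, 150, 150]);
translate([150, 0, 1250]) cube([350, 150, 150]);
translate([150, 0, 1500]) cube([350, 150, 150]);
translate([500, 0, 0]) cube([150, 150, 2100]);


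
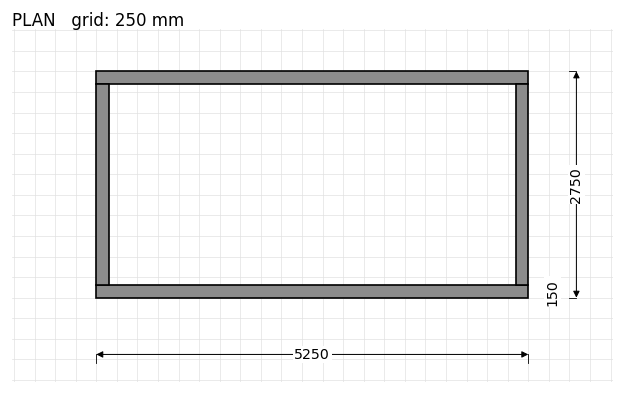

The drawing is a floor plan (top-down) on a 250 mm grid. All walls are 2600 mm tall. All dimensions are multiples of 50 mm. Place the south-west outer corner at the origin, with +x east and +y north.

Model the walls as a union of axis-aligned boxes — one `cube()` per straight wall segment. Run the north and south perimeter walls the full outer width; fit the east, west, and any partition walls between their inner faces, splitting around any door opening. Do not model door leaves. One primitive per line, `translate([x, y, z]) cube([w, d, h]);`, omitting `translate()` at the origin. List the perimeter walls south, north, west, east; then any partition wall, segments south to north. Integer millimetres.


cube([5250, 150, 2600]);
translate([0, 2600, 0]) cube([5250, 150, 2600]);
translate([0, 150, 0]) cube([150, 2450, 2600]);
translate([5100, 150, 0]) cube([150, 2450, 2600]);
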